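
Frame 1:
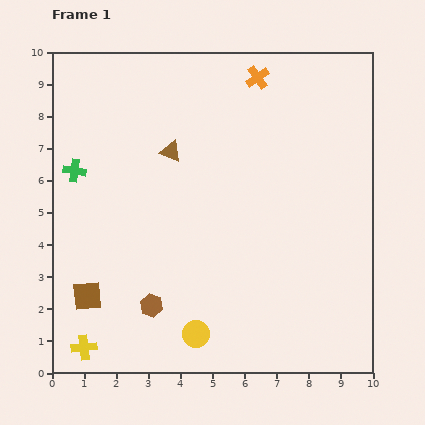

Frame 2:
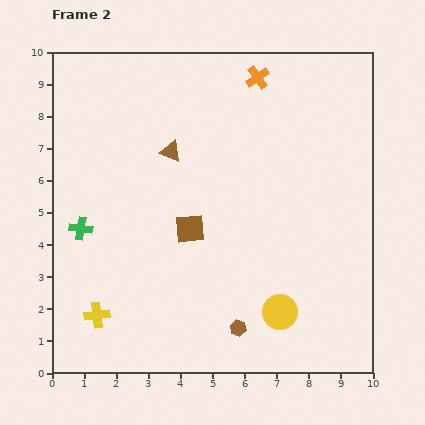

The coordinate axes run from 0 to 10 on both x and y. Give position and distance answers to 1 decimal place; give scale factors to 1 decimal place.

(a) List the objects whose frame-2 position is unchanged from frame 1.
the orange cross, the brown triangle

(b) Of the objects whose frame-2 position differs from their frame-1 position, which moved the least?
the yellow cross

(moved 1.1)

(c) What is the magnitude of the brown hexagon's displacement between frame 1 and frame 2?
2.8

The brown hexagon moved from (3.1, 2.1) to (5.8, 1.4), a distance of √(2.7² + 0.7²) ≈ 2.8.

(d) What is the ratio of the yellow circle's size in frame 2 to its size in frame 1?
1.3×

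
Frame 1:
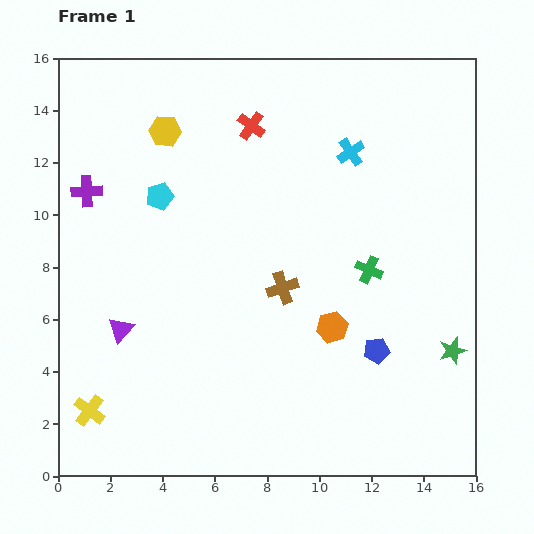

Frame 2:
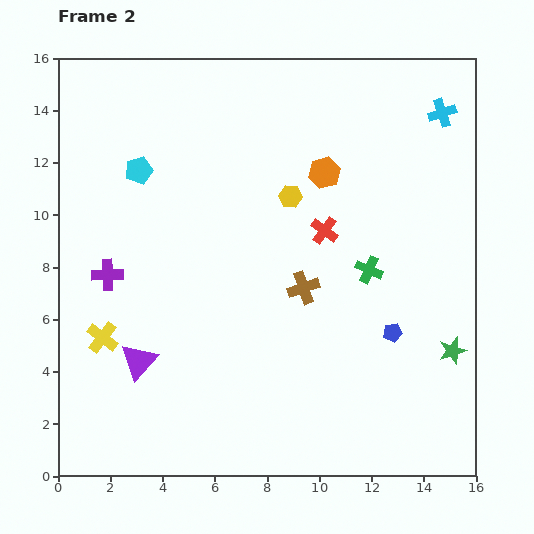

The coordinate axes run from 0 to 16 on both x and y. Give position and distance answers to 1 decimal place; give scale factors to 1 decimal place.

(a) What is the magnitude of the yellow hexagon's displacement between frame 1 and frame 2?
5.4

The yellow hexagon moved from (4.1, 13.2) to (8.9, 10.7), a distance of √(4.8² + 2.5²) ≈ 5.4.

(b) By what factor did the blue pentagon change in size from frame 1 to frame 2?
0.7×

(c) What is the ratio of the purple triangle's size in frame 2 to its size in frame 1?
1.4×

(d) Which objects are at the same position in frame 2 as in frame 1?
the green star, the green cross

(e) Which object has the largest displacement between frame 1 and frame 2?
the orange hexagon

(moved 5.9; next 5.4)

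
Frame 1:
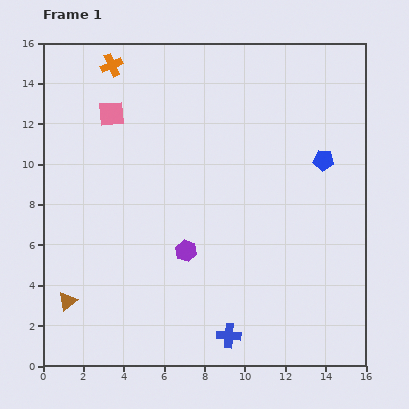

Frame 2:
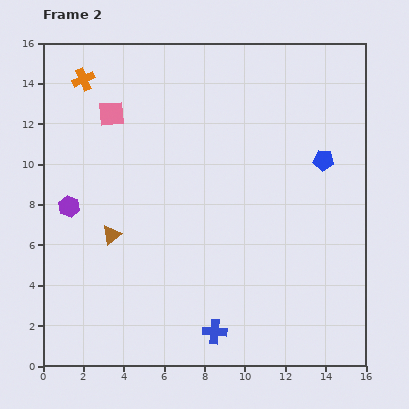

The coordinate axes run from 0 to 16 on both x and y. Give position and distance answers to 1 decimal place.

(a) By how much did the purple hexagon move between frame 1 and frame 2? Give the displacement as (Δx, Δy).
(-5.8, 2.2)

The purple hexagon was at (7.1, 5.7) in frame 1 and (1.3, 7.9) in frame 2.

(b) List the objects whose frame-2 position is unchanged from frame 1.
the blue pentagon, the pink square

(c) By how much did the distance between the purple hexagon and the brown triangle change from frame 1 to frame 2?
-3.9

Distance in frame 1: 6.4. Distance in frame 2: 2.5.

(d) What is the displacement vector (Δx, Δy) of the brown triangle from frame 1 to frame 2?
(2.2, 3.3)

The brown triangle was at (1.2, 3.2) in frame 1 and (3.4, 6.5) in frame 2.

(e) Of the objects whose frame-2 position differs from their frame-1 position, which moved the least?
the blue cross

(moved 0.7)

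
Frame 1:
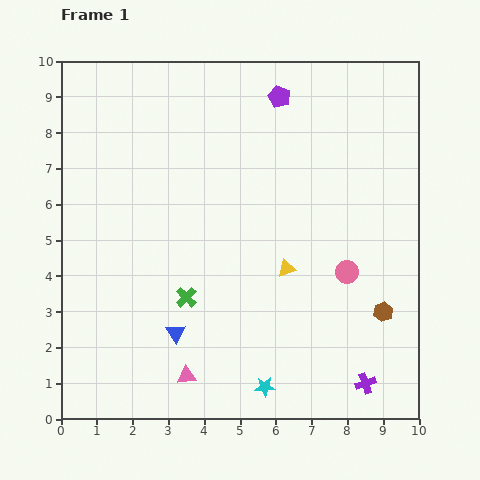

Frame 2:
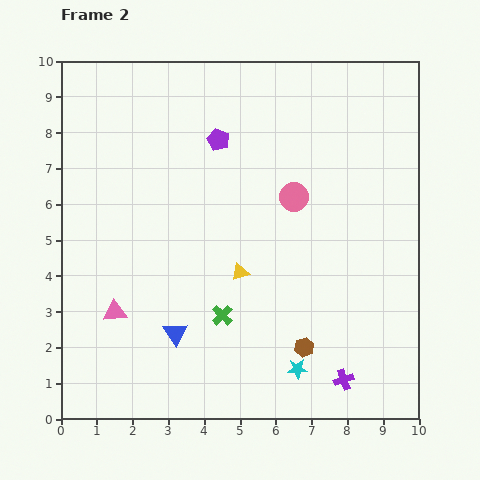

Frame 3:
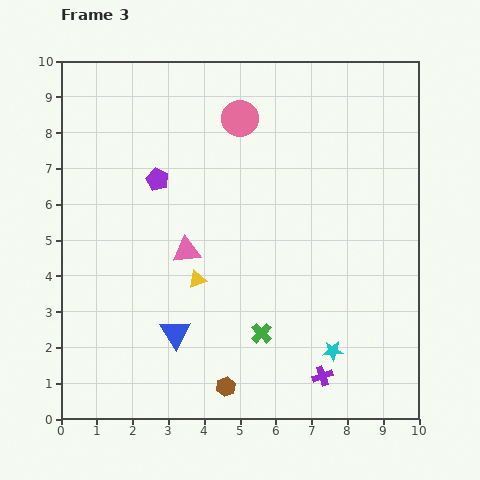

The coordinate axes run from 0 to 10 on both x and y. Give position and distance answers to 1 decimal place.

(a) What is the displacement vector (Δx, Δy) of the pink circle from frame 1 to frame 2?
(-1.5, 2.1)

The pink circle was at (8.0, 4.1) in frame 1 and (6.5, 6.2) in frame 2.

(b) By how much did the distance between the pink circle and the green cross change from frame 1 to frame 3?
+1.4

Distance in frame 1: 4.6. Distance in frame 3: 6.0.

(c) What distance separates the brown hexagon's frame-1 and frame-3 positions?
4.9

The brown hexagon moved from (9.0, 3.0) to (4.6, 0.9), a distance of √(4.4² + 2.1²) ≈ 4.9.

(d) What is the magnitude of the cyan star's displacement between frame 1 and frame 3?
2.1

The cyan star moved from (5.7, 0.9) to (7.6, 1.9), a distance of √(1.9² + 1.0²) ≈ 2.1.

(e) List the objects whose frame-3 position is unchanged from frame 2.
the blue triangle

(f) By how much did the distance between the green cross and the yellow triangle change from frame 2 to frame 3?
+1.0

Distance in frame 2: 1.3. Distance in frame 3: 2.3.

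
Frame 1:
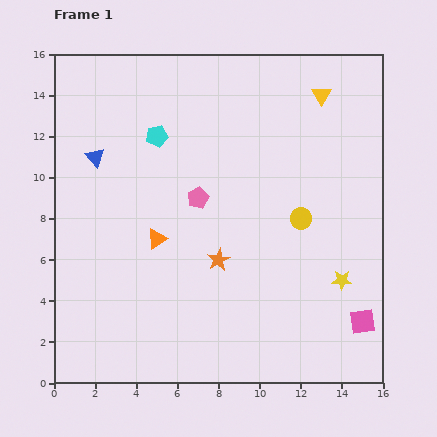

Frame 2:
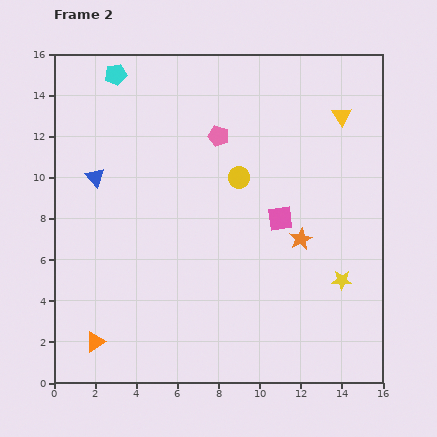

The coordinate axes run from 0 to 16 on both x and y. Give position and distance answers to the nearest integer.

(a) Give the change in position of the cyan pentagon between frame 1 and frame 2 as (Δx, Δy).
(-2, 3)

The cyan pentagon was at (5, 12) in frame 1 and (3, 15) in frame 2.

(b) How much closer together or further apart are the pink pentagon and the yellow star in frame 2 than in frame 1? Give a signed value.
+1

Distance in frame 1: 8. Distance in frame 2: 9.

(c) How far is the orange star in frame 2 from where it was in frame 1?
4

The orange star moved from (8, 6) to (12, 7), a distance of √(4² + 1²) ≈ 4.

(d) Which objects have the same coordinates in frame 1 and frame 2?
the yellow star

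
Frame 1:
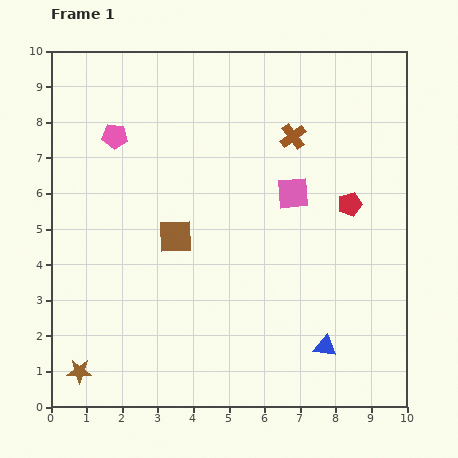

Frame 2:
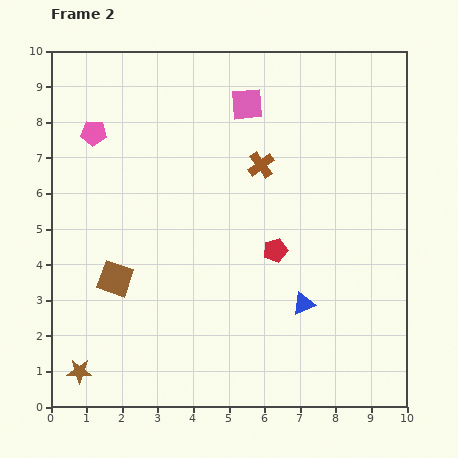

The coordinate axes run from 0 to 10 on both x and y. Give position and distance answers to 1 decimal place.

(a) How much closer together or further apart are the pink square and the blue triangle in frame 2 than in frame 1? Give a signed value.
+1.4

Distance in frame 1: 4.4. Distance in frame 2: 5.8.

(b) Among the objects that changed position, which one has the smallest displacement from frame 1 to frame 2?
the pink pentagon

(moved 0.6)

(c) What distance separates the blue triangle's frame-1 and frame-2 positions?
1.3

The blue triangle moved from (7.7, 1.7) to (7.1, 2.9), a distance of √(0.6² + 1.2²) ≈ 1.3.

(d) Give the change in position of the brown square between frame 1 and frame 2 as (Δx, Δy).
(-1.7, -1.2)

The brown square was at (3.5, 4.8) in frame 1 and (1.8, 3.6) in frame 2.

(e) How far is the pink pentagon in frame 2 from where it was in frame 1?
0.6

The pink pentagon moved from (1.8, 7.6) to (1.2, 7.7), a distance of √(0.6² + 0.1²) ≈ 0.6.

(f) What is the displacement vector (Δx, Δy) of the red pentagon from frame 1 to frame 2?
(-2.1, -1.3)

The red pentagon was at (8.4, 5.7) in frame 1 and (6.3, 4.4) in frame 2.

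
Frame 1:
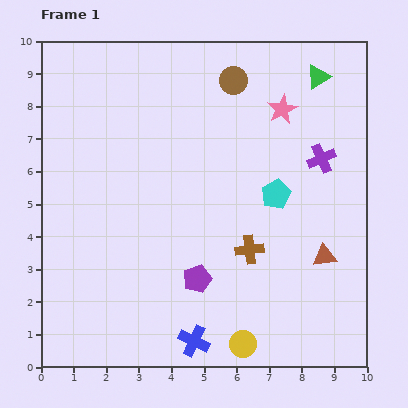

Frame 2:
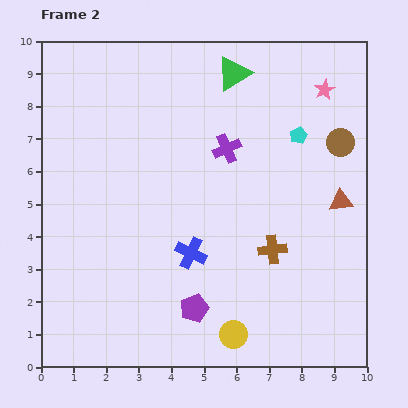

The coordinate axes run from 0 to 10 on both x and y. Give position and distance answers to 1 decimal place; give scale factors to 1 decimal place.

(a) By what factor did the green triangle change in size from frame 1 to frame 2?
1.4×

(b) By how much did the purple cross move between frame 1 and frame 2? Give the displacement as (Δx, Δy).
(-2.9, 0.3)

The purple cross was at (8.6, 6.4) in frame 1 and (5.7, 6.7) in frame 2.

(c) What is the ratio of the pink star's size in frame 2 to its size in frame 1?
0.7×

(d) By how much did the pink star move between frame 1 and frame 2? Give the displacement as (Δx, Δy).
(1.3, 0.6)

The pink star was at (7.4, 7.9) in frame 1 and (8.7, 8.5) in frame 2.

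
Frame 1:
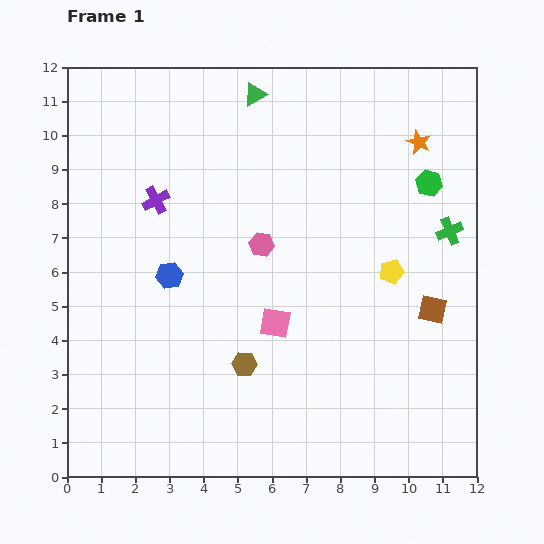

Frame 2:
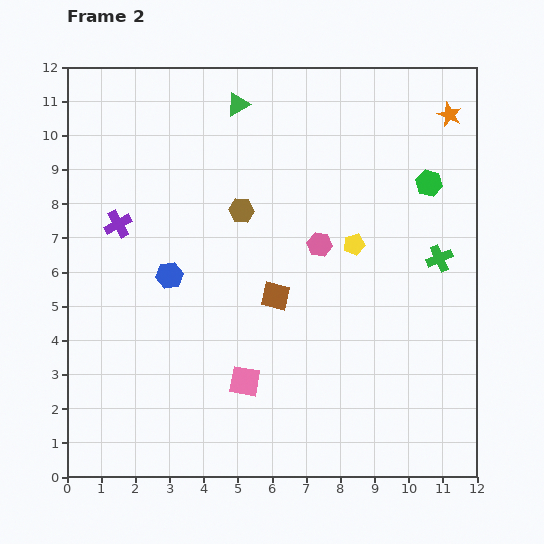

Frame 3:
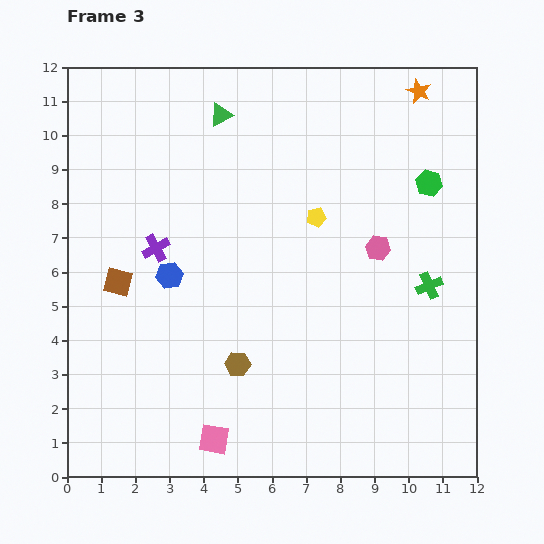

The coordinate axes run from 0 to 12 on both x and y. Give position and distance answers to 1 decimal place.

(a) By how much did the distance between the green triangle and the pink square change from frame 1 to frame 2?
+1.4

Distance in frame 1: 6.7. Distance in frame 2: 8.1.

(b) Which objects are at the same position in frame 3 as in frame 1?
the green hexagon, the blue hexagon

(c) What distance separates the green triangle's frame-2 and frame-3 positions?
0.6

The green triangle moved from (5.0, 10.9) to (4.5, 10.6), a distance of √(0.5² + 0.3²) ≈ 0.6.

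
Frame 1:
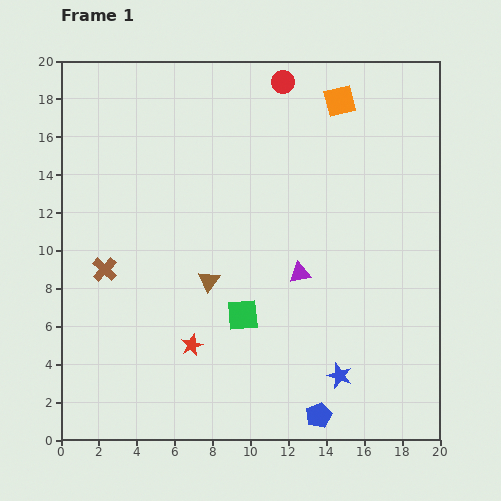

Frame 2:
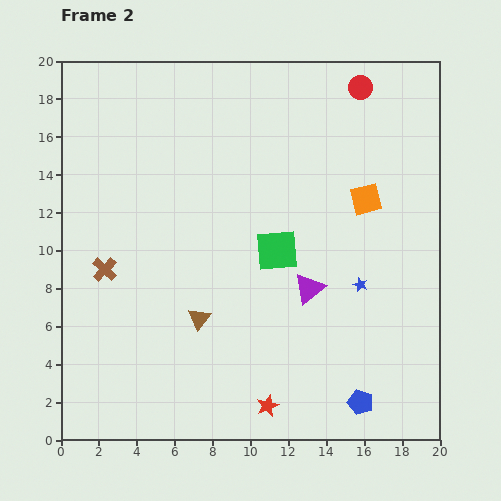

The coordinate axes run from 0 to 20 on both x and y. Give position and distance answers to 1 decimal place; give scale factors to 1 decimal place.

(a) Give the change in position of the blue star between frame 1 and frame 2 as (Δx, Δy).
(1.1, 4.8)

The blue star was at (14.7, 3.4) in frame 1 and (15.8, 8.2) in frame 2.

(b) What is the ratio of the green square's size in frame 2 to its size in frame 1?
1.4×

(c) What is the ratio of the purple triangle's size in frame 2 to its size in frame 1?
1.4×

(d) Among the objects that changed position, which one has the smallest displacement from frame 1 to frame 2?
the purple triangle

(moved 0.9)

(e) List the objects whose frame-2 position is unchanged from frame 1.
the brown cross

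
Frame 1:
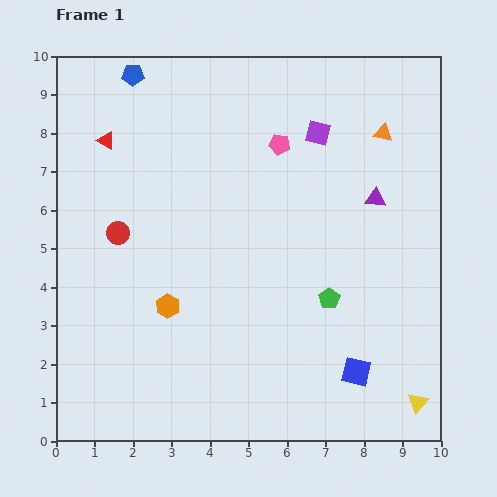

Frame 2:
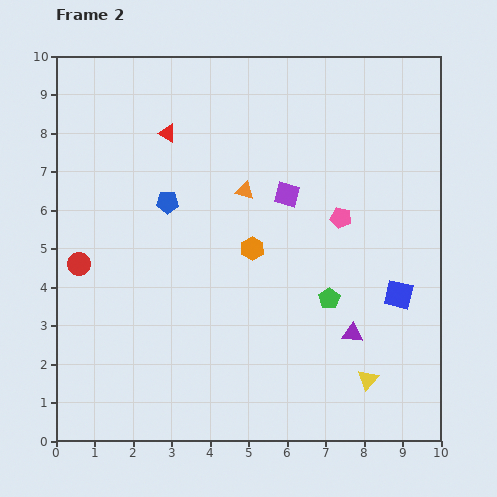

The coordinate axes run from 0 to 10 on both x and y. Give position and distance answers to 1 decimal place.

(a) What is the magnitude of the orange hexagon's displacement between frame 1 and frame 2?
2.7

The orange hexagon moved from (2.9, 3.5) to (5.1, 5.0), a distance of √(2.2² + 1.5²) ≈ 2.7.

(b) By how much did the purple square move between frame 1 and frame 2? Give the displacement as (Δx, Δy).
(-0.8, -1.6)

The purple square was at (6.8, 8.0) in frame 1 and (6.0, 6.4) in frame 2.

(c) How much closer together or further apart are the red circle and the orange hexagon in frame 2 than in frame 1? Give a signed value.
+2.2

Distance in frame 1: 2.3. Distance in frame 2: 4.5.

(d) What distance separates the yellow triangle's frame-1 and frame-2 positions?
1.4

The yellow triangle moved from (9.4, 1.0) to (8.1, 1.6), a distance of √(1.3² + 0.6²) ≈ 1.4.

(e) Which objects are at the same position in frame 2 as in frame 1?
the green pentagon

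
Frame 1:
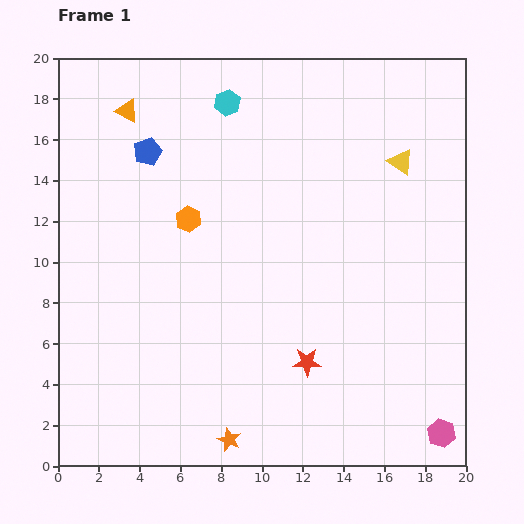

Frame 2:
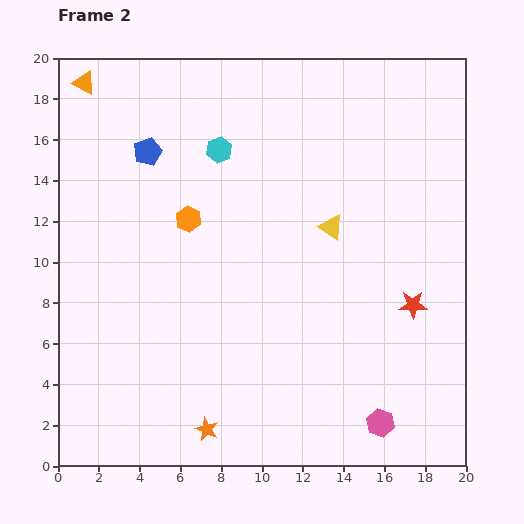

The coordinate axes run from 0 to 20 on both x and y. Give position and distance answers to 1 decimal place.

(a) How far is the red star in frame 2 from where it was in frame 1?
5.9

The red star moved from (12.2, 5.1) to (17.4, 7.9), a distance of √(5.2² + 2.8²) ≈ 5.9.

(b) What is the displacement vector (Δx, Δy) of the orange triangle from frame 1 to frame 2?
(-2.1, 1.4)

The orange triangle was at (3.4, 17.4) in frame 1 and (1.3, 18.8) in frame 2.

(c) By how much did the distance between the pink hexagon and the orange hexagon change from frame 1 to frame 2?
-2.5

Distance in frame 1: 16.2. Distance in frame 2: 13.7.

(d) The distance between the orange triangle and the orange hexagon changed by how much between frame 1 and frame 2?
+2.3

Distance in frame 1: 6.1. Distance in frame 2: 8.4.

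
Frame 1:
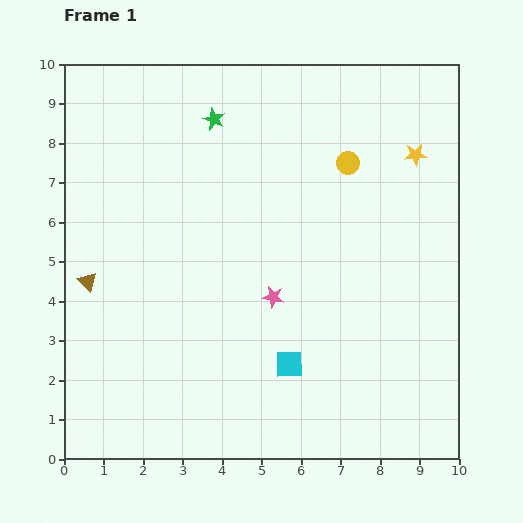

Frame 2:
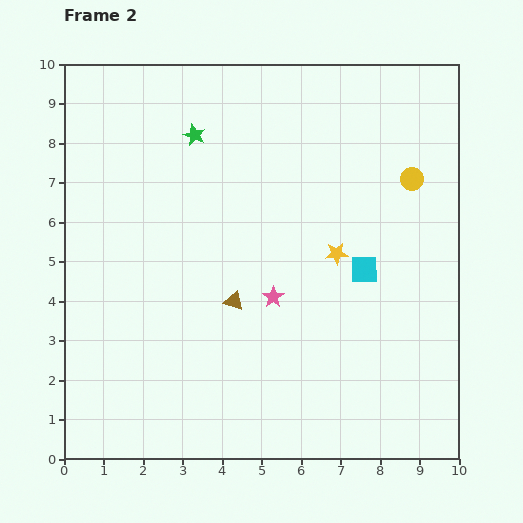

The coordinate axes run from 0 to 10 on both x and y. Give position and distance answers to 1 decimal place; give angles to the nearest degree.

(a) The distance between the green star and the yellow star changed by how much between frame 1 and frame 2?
-0.5

Distance in frame 1: 5.2. Distance in frame 2: 4.7.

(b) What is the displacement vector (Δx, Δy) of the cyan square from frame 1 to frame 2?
(1.9, 2.4)

The cyan square was at (5.7, 2.4) in frame 1 and (7.6, 4.8) in frame 2.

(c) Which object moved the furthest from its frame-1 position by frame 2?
the brown triangle

(moved 3.7; next 3.2)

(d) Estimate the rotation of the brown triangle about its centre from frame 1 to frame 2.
27° counter-clockwise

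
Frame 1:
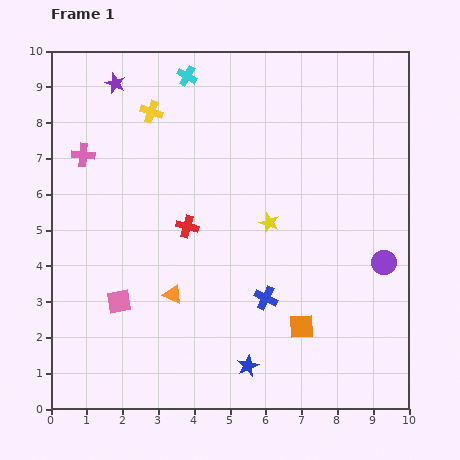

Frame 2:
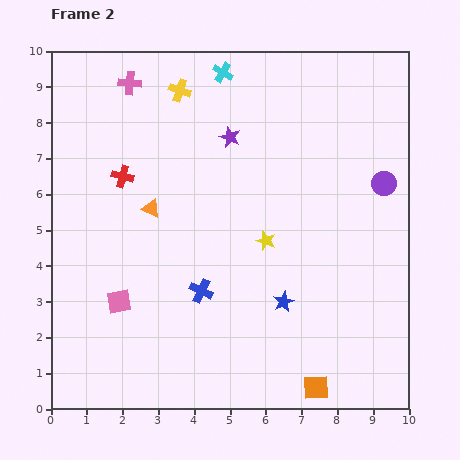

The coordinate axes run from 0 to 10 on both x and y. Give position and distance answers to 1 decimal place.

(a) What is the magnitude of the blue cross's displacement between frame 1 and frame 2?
1.8

The blue cross moved from (6.0, 3.1) to (4.2, 3.3), a distance of √(1.8² + 0.2²) ≈ 1.8.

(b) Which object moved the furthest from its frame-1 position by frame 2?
the purple star

(moved 3.5; next 2.5)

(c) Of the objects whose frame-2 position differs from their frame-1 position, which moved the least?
the yellow star

(moved 0.5)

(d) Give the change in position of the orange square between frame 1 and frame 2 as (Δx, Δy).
(0.4, -1.7)

The orange square was at (7.0, 2.3) in frame 1 and (7.4, 0.6) in frame 2.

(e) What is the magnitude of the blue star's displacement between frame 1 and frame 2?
2.1

The blue star moved from (5.5, 1.2) to (6.5, 3.0), a distance of √(1.0² + 1.8²) ≈ 2.1.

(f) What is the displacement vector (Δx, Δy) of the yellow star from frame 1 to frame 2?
(-0.1, -0.5)

The yellow star was at (6.1, 5.2) in frame 1 and (6.0, 4.7) in frame 2.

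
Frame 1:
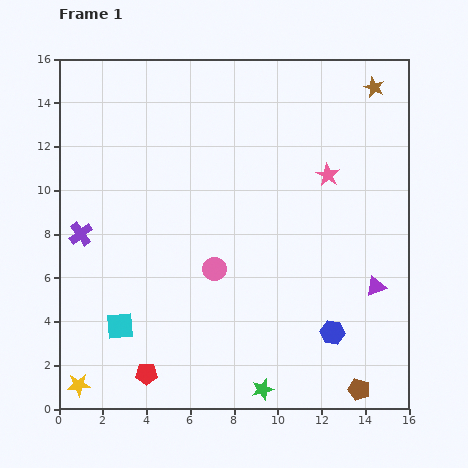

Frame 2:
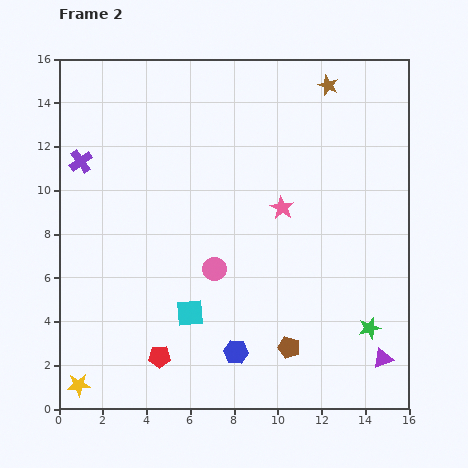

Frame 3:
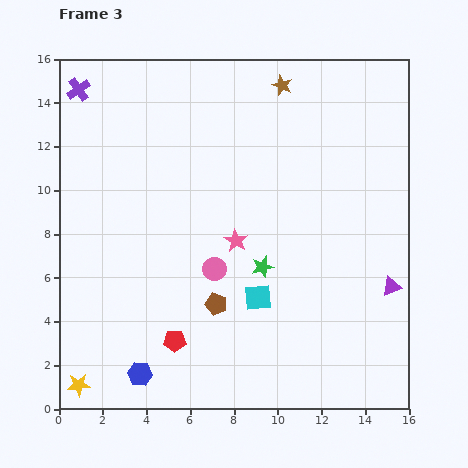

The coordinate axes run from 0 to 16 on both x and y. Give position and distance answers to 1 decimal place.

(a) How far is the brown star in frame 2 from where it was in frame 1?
2.1

The brown star moved from (14.4, 14.7) to (12.3, 14.8), a distance of √(2.1² + 0.1²) ≈ 2.1.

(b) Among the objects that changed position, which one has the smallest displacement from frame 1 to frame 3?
the purple triangle

(moved 0.7)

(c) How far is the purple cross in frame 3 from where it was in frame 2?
3.3

The purple cross moved from (1.0, 11.3) to (0.9, 14.6), a distance of √(0.1² + 3.3²) ≈ 3.3.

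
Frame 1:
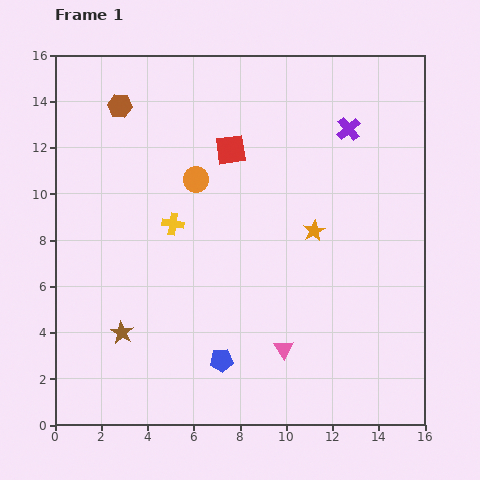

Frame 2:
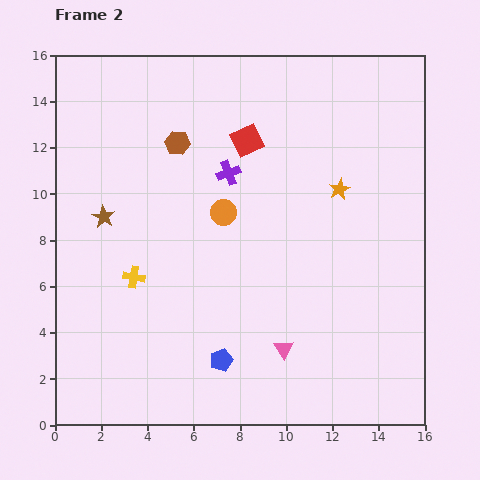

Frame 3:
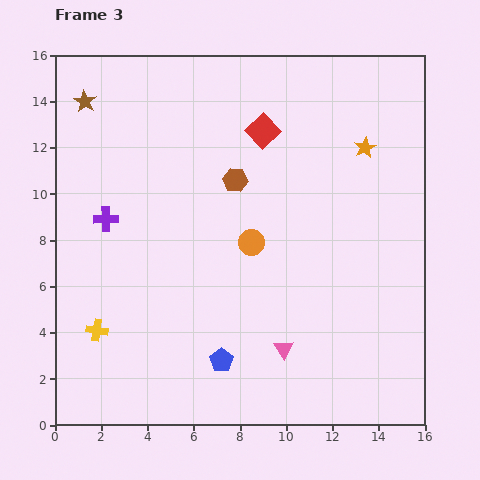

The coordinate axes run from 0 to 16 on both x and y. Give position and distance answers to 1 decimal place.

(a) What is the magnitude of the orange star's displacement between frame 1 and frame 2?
2.1

The orange star moved from (11.2, 8.4) to (12.3, 10.2), a distance of √(1.1² + 1.8²) ≈ 2.1.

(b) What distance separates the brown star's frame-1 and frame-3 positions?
10.1

The brown star moved from (2.9, 4.0) to (1.3, 14.0), a distance of √(1.6² + 10.0²) ≈ 10.1.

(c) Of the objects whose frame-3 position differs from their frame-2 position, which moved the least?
the red square

(moved 0.8)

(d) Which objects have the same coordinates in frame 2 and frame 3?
the pink triangle, the blue pentagon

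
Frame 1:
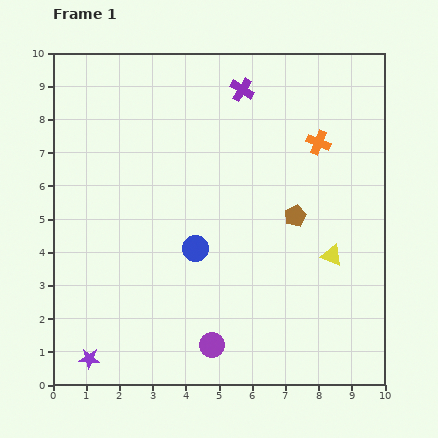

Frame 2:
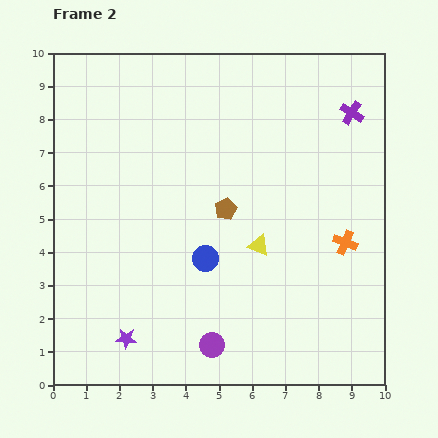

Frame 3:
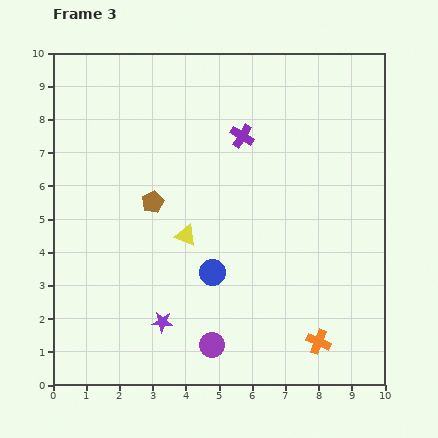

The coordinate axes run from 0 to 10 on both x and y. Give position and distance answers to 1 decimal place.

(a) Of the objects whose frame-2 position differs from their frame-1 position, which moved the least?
the blue circle

(moved 0.4)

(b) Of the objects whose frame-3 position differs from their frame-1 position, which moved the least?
the blue circle

(moved 0.9)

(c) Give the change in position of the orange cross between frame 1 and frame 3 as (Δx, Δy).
(0.0, -6.0)

The orange cross was at (8.0, 7.3) in frame 1 and (8.0, 1.3) in frame 3.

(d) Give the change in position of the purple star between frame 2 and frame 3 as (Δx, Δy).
(1.1, 0.5)

The purple star was at (2.2, 1.4) in frame 2 and (3.3, 1.9) in frame 3.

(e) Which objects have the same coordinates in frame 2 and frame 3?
the purple circle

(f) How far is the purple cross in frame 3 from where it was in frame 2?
3.4

The purple cross moved from (9.0, 8.2) to (5.7, 7.5), a distance of √(3.3² + 0.7²) ≈ 3.4.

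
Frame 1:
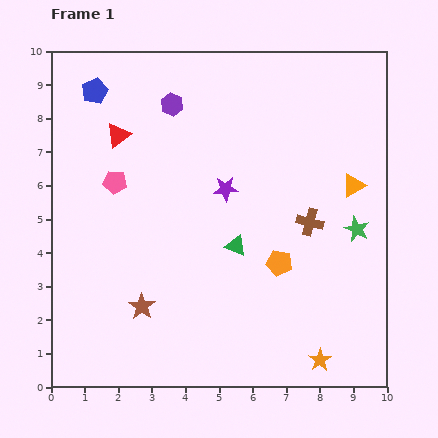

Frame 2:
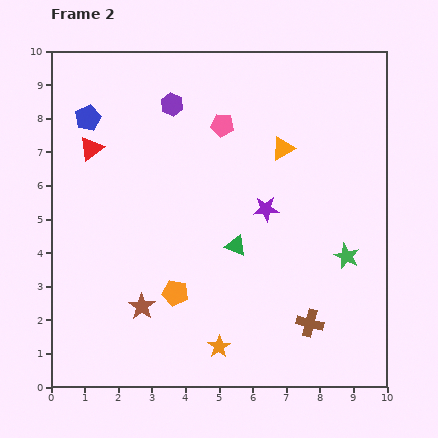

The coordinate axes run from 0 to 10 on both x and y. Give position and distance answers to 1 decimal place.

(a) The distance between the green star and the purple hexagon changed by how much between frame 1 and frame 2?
+0.3

Distance in frame 1: 6.6. Distance in frame 2: 6.9.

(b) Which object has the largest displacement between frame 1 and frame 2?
the pink pentagon

(moved 3.6; next 3.2)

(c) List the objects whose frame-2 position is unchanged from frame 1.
the green triangle, the brown star, the purple hexagon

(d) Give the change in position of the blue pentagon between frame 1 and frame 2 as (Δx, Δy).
(-0.2, -0.8)

The blue pentagon was at (1.3, 8.8) in frame 1 and (1.1, 8.0) in frame 2.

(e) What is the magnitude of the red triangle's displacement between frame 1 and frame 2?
0.9

The red triangle moved from (2.0, 7.5) to (1.2, 7.1), a distance of √(0.8² + 0.4²) ≈ 0.9.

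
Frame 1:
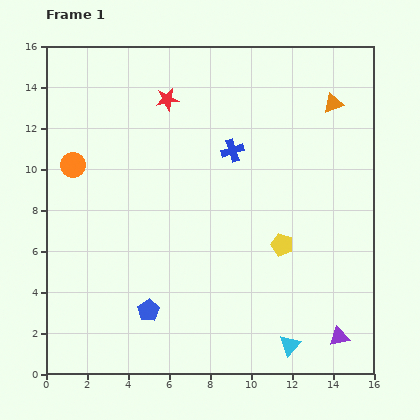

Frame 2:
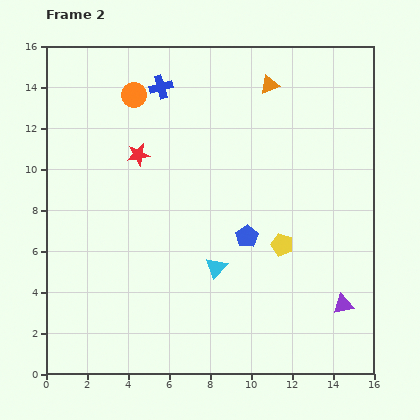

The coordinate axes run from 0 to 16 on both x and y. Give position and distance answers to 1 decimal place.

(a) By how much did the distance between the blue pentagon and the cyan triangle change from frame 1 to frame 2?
-5.0

Distance in frame 1: 7.1. Distance in frame 2: 2.1.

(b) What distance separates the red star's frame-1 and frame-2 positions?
3.0

The red star moved from (5.9, 13.4) to (4.5, 10.7), a distance of √(1.4² + 2.7²) ≈ 3.0.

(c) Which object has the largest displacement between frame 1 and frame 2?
the blue pentagon

(moved 6.0; next 5.2)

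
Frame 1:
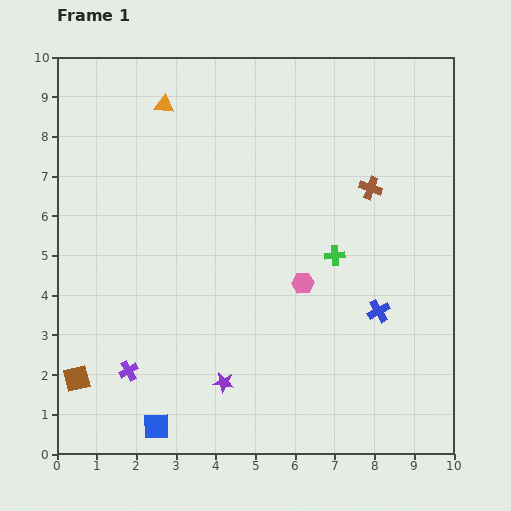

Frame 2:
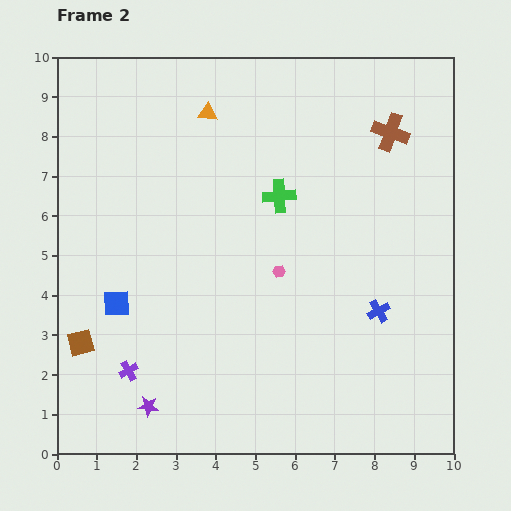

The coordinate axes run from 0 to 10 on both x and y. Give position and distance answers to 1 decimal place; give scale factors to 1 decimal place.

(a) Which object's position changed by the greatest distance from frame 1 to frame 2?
the blue square

(moved 3.3; next 2.1)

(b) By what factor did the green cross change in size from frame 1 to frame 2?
1.6×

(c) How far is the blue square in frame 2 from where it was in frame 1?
3.3

The blue square moved from (2.5, 0.7) to (1.5, 3.8), a distance of √(1.0² + 3.1²) ≈ 3.3.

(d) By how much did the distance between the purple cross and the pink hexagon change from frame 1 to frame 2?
-0.4

Distance in frame 1: 4.9. Distance in frame 2: 4.5.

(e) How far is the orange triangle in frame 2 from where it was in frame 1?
1.1

The orange triangle moved from (2.7, 8.8) to (3.8, 8.6), a distance of √(1.1² + 0.2²) ≈ 1.1.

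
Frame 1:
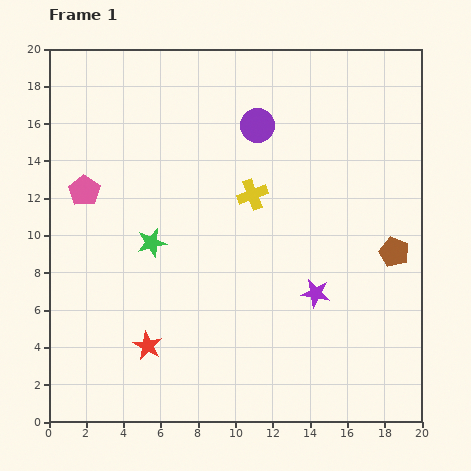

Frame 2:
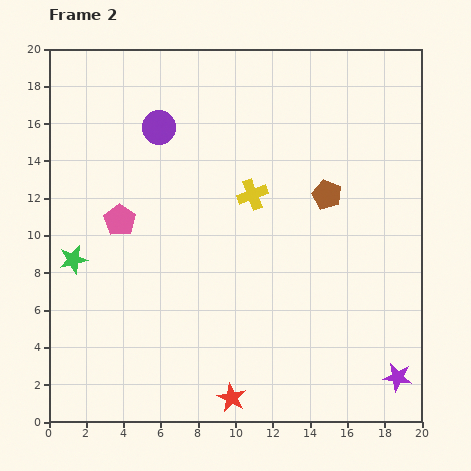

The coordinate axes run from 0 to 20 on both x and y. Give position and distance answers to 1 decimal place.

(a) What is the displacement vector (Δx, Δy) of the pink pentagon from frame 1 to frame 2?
(1.9, -1.6)

The pink pentagon was at (1.9, 12.4) in frame 1 and (3.8, 10.8) in frame 2.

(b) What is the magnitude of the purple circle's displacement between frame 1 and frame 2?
5.3

The purple circle moved from (11.2, 15.9) to (5.9, 15.8), a distance of √(5.3² + 0.1²) ≈ 5.3.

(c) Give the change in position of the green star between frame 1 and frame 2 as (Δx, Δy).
(-4.2, -0.9)

The green star was at (5.5, 9.6) in frame 1 and (1.3, 8.7) in frame 2.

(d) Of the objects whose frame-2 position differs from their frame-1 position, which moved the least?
the pink pentagon

(moved 2.5)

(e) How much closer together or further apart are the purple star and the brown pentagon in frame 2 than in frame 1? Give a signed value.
+5.8

Distance in frame 1: 4.7. Distance in frame 2: 10.5.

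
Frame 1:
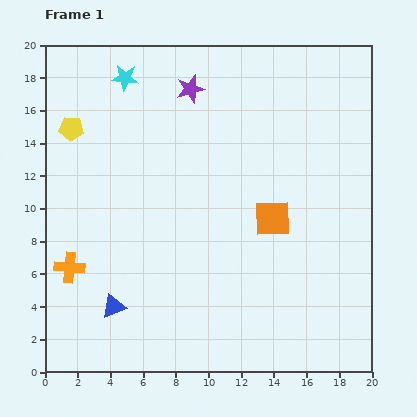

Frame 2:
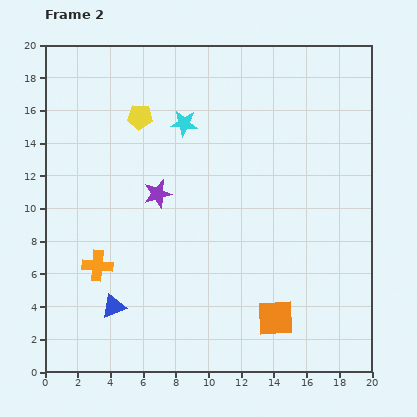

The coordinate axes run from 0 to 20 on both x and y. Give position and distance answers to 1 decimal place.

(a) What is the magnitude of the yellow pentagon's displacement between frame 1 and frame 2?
4.3

The yellow pentagon moved from (1.6, 14.9) to (5.8, 15.6), a distance of √(4.2² + 0.7²) ≈ 4.3.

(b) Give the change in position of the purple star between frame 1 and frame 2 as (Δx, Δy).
(-2.0, -6.4)

The purple star was at (8.9, 17.3) in frame 1 and (6.9, 10.9) in frame 2.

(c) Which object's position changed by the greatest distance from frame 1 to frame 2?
the purple star

(moved 6.7; next 6.1)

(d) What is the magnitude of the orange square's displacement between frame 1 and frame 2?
6.1

The orange square moved from (13.9, 9.4) to (14.1, 3.3), a distance of √(0.2² + 6.1²) ≈ 6.1.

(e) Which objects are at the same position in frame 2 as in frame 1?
the blue triangle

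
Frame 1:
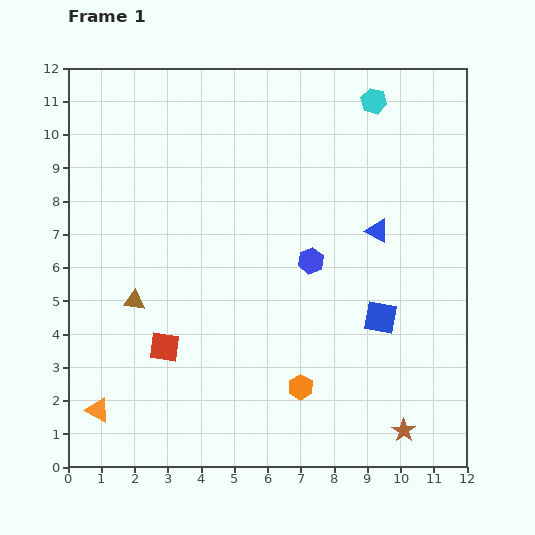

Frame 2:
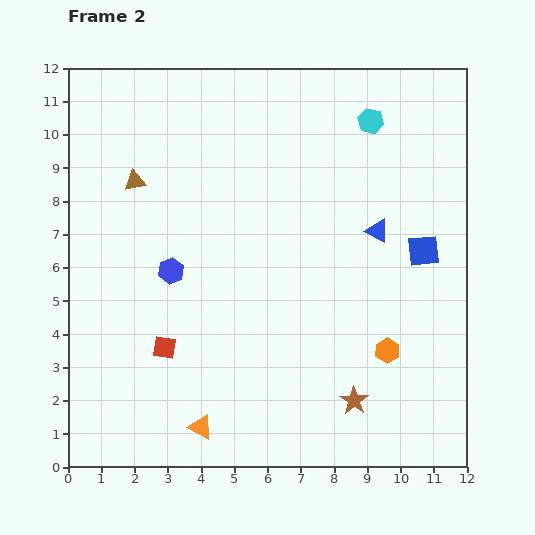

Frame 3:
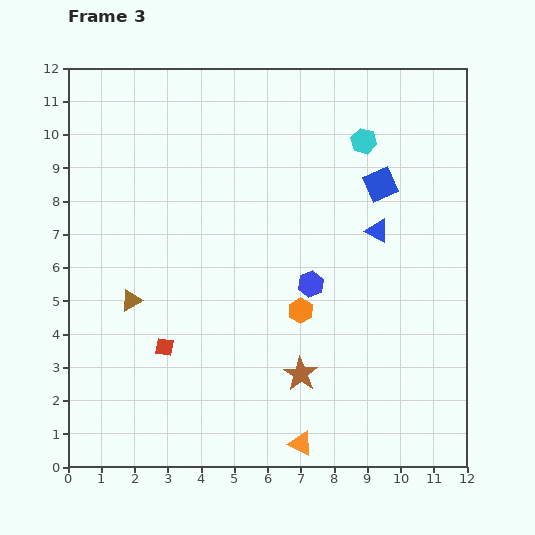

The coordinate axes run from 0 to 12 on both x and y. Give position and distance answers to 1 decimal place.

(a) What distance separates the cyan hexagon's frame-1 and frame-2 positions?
0.6

The cyan hexagon moved from (9.2, 11.0) to (9.1, 10.4), a distance of √(0.1² + 0.6²) ≈ 0.6.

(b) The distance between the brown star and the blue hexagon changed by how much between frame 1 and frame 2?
+0.9

Distance in frame 1: 5.8. Distance in frame 2: 6.7.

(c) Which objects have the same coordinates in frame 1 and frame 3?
the red square, the blue triangle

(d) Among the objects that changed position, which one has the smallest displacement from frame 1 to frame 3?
the brown triangle

(moved 0.1)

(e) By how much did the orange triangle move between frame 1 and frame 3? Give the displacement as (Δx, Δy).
(6.1, -1.0)

The orange triangle was at (0.9, 1.7) in frame 1 and (7.0, 0.7) in frame 3.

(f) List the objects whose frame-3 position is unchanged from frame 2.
the red square, the blue triangle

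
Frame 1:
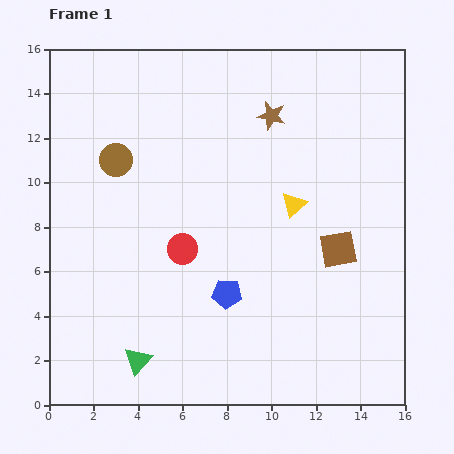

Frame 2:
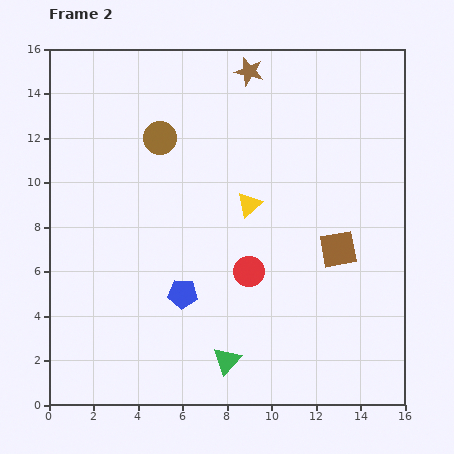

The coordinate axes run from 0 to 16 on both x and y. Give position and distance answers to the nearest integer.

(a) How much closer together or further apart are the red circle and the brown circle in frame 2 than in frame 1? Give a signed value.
+2

Distance in frame 1: 5. Distance in frame 2: 7.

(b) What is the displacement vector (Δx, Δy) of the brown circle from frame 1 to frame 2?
(2, 1)

The brown circle was at (3, 11) in frame 1 and (5, 12) in frame 2.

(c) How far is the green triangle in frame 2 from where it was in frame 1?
4

The green triangle moved from (4, 2) to (8, 2), a distance of √(4² + 0²) ≈ 4.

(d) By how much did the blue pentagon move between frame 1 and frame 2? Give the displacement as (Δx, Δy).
(-2, 0)

The blue pentagon was at (8, 5) in frame 1 and (6, 5) in frame 2.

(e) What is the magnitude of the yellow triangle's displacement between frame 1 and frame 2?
2

The yellow triangle moved from (11, 9) to (9, 9), a distance of √(2² + 0²) ≈ 2.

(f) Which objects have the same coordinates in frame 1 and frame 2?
the brown square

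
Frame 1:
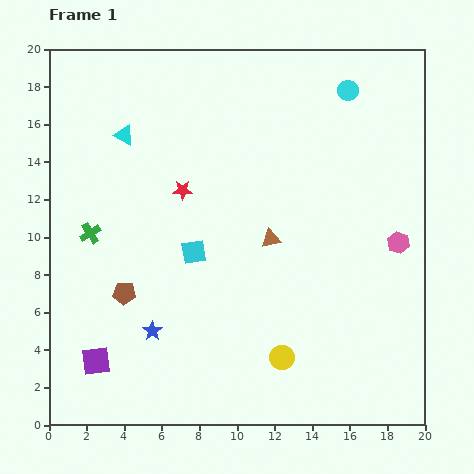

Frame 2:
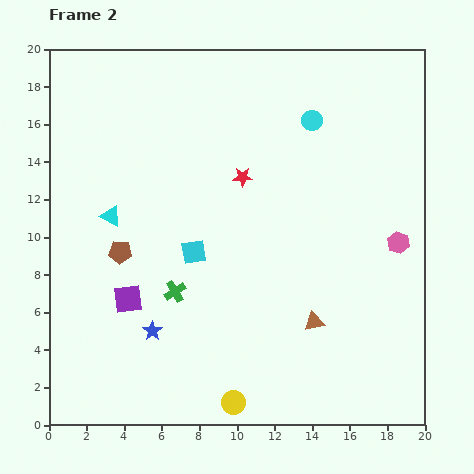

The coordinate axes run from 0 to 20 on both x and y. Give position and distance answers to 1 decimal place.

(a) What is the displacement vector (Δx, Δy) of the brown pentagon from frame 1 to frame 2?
(-0.2, 2.2)

The brown pentagon was at (4.0, 7.0) in frame 1 and (3.8, 9.2) in frame 2.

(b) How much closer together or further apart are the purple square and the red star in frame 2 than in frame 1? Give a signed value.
-1.3

Distance in frame 1: 10.2. Distance in frame 2: 8.9.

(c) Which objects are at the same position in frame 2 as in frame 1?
the cyan square, the blue star, the pink hexagon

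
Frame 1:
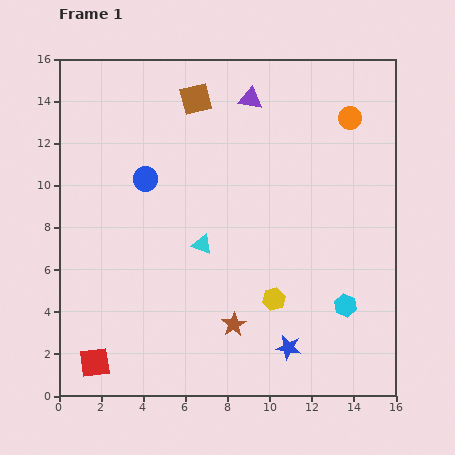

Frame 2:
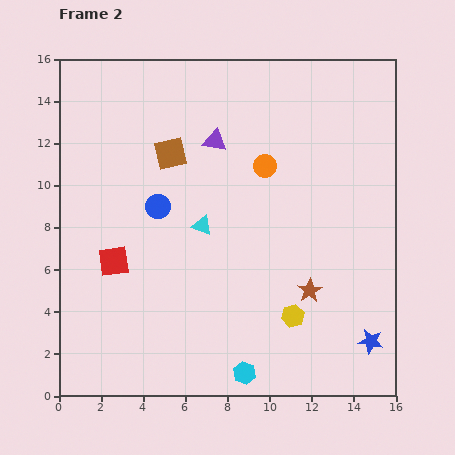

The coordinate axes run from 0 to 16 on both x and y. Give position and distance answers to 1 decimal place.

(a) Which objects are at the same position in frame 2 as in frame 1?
none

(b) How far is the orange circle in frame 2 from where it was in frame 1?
4.6

The orange circle moved from (13.8, 13.2) to (9.8, 10.9), a distance of √(4.0² + 2.3²) ≈ 4.6.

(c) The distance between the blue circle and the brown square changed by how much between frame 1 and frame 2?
-1.9

Distance in frame 1: 4.5. Distance in frame 2: 2.6.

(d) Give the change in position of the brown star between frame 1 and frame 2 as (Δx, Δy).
(3.6, 1.6)

The brown star was at (8.3, 3.4) in frame 1 and (11.9, 5.0) in frame 2.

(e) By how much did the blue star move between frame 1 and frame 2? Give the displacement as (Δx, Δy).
(3.9, 0.3)

The blue star was at (10.9, 2.3) in frame 1 and (14.8, 2.6) in frame 2.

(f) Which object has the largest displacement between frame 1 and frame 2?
the cyan hexagon

(moved 5.8; next 4.9)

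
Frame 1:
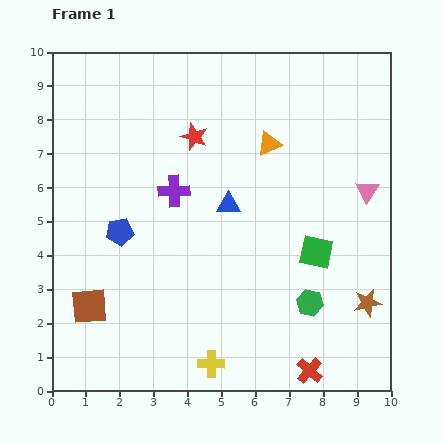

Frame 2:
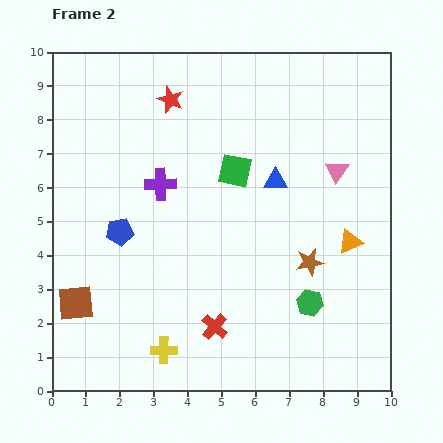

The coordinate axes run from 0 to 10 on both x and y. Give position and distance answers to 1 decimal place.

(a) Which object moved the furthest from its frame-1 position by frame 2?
the orange triangle

(moved 3.8; next 3.4)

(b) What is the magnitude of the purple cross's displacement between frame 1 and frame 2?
0.4

The purple cross moved from (3.6, 5.9) to (3.2, 6.1), a distance of √(0.4² + 0.2²) ≈ 0.4.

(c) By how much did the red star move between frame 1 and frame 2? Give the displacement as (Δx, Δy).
(-0.7, 1.1)

The red star was at (4.2, 7.5) in frame 1 and (3.5, 8.6) in frame 2.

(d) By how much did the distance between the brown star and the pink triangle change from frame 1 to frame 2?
-0.5

Distance in frame 1: 3.3. Distance in frame 2: 2.8.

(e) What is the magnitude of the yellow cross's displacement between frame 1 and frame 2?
1.5

The yellow cross moved from (4.7, 0.8) to (3.3, 1.2), a distance of √(1.4² + 0.4²) ≈ 1.5.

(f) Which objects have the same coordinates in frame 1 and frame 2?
the green hexagon, the blue pentagon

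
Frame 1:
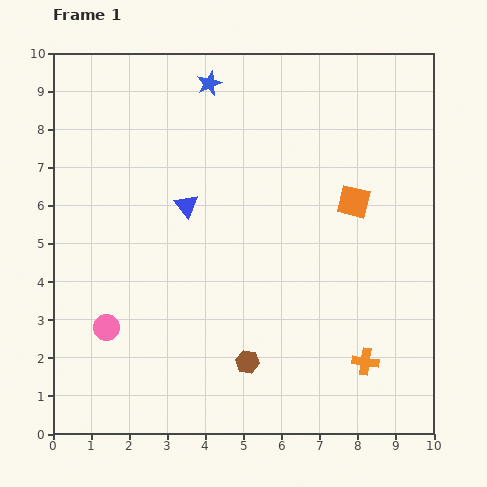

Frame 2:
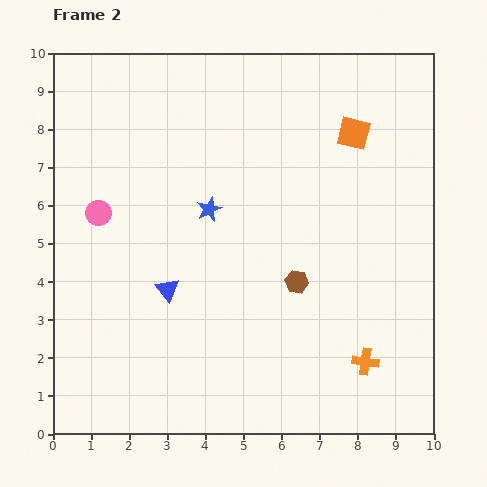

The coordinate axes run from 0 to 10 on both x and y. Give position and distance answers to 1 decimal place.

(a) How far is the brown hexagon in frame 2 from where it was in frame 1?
2.5

The brown hexagon moved from (5.1, 1.9) to (6.4, 4.0), a distance of √(1.3² + 2.1²) ≈ 2.5.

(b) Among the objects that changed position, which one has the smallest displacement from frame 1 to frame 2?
the orange square

(moved 1.8)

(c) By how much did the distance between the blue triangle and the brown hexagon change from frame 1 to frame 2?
-1.0

Distance in frame 1: 4.4. Distance in frame 2: 3.4.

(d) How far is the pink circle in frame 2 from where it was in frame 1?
3.0

The pink circle moved from (1.4, 2.8) to (1.2, 5.8), a distance of √(0.2² + 3.0²) ≈ 3.0.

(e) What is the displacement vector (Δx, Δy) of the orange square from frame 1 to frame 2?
(0.0, 1.8)

The orange square was at (7.9, 6.1) in frame 1 and (7.9, 7.9) in frame 2.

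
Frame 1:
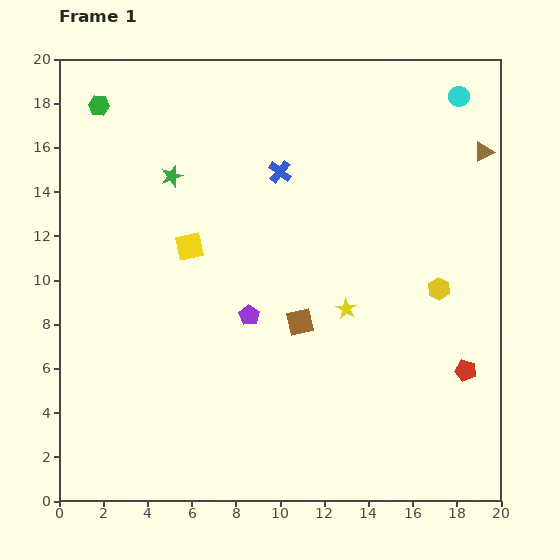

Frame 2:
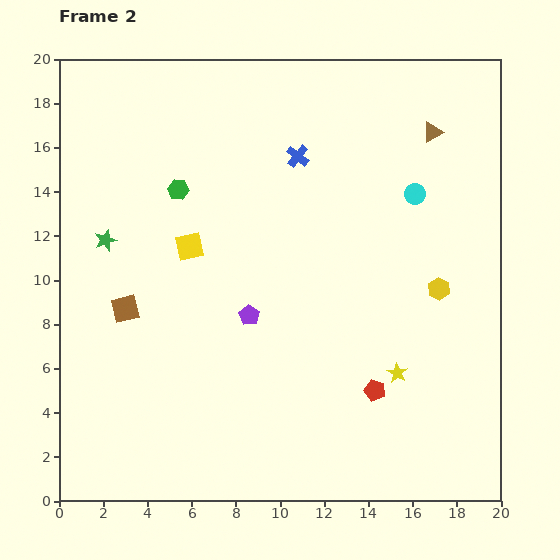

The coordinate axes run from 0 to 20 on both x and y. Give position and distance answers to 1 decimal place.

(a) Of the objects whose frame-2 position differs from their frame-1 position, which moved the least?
the blue cross

(moved 1.1)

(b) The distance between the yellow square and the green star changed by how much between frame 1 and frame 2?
+0.5

Distance in frame 1: 3.3. Distance in frame 2: 3.8.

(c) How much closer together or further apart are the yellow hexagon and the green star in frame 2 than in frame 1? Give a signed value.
+2.2

Distance in frame 1: 13.1. Distance in frame 2: 15.3.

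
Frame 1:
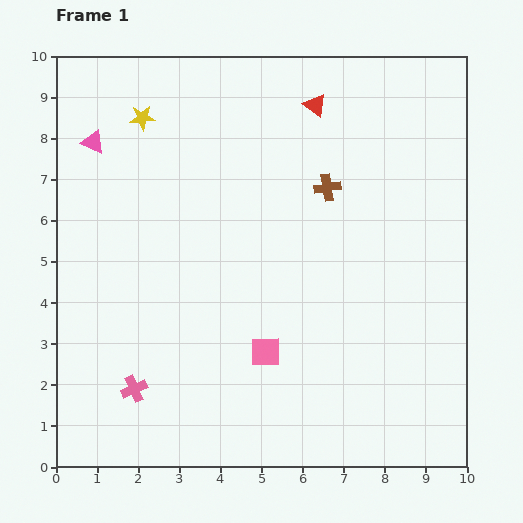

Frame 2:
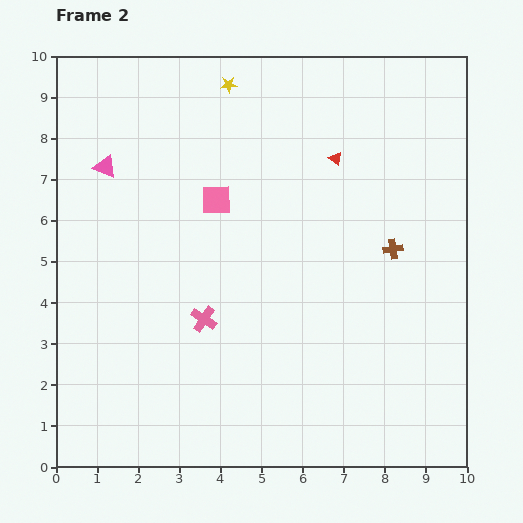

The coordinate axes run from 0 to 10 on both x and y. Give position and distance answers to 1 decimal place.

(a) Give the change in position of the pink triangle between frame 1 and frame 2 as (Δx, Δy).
(0.3, -0.6)

The pink triangle was at (0.9, 7.9) in frame 1 and (1.2, 7.3) in frame 2.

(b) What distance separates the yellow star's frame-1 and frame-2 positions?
2.2

The yellow star moved from (2.1, 8.5) to (4.2, 9.3), a distance of √(2.1² + 0.8²) ≈ 2.2.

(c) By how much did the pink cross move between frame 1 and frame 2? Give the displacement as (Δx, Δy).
(1.7, 1.7)

The pink cross was at (1.9, 1.9) in frame 1 and (3.6, 3.6) in frame 2.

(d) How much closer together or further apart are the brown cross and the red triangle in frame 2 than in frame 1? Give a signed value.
+0.6

Distance in frame 1: 2.0. Distance in frame 2: 2.6.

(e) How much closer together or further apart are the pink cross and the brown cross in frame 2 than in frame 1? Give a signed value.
-1.9

Distance in frame 1: 6.8. Distance in frame 2: 4.9.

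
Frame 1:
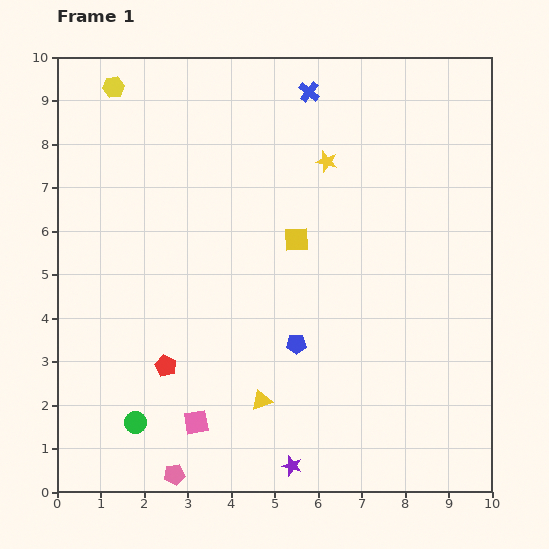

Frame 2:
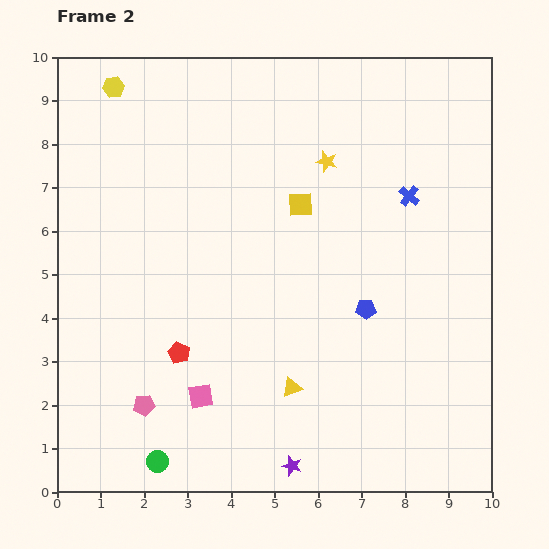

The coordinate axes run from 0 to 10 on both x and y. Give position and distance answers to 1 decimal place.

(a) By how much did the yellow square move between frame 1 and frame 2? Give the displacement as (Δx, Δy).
(0.1, 0.8)

The yellow square was at (5.5, 5.8) in frame 1 and (5.6, 6.6) in frame 2.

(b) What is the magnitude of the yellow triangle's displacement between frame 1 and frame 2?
0.8

The yellow triangle moved from (4.7, 2.1) to (5.4, 2.4), a distance of √(0.7² + 0.3²) ≈ 0.8.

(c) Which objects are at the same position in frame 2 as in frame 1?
the yellow hexagon, the purple star, the yellow star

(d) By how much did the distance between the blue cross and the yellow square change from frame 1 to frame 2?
-0.9

Distance in frame 1: 3.4. Distance in frame 2: 2.5.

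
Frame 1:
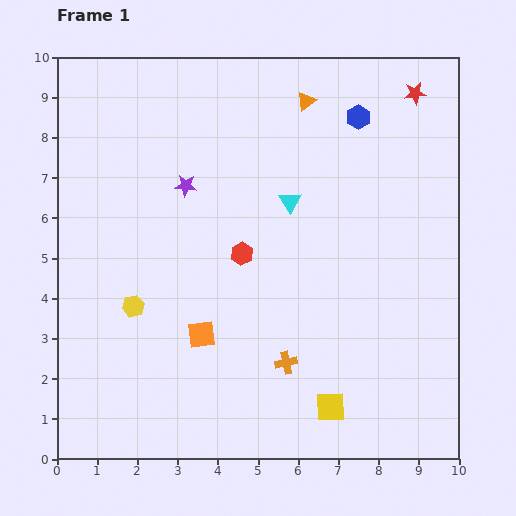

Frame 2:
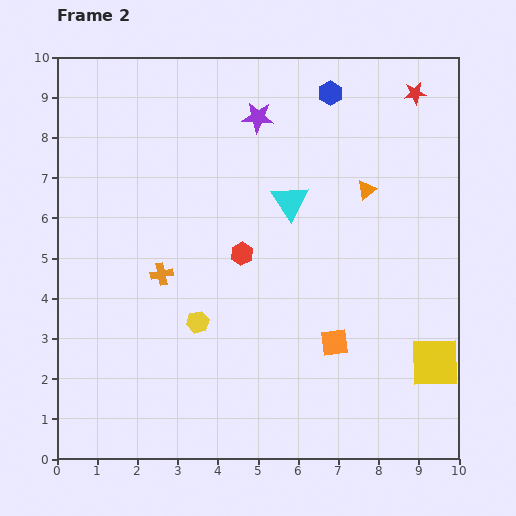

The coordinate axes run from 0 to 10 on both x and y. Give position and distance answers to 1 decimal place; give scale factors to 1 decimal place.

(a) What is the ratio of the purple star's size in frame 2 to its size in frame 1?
1.4×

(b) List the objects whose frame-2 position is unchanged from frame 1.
the cyan triangle, the red star, the red hexagon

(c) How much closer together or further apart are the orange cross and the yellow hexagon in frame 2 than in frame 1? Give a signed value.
-2.5

Distance in frame 1: 4.0. Distance in frame 2: 1.5.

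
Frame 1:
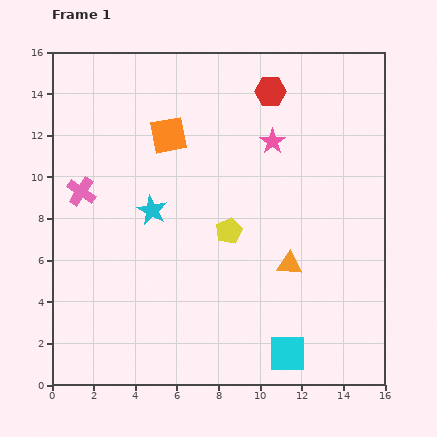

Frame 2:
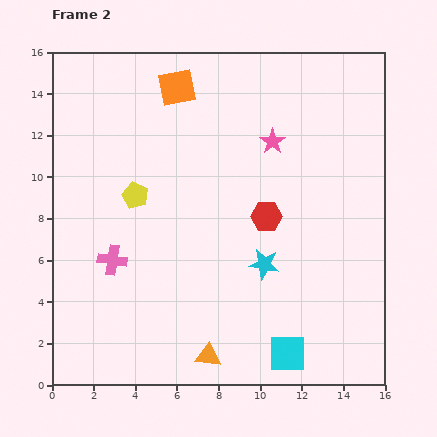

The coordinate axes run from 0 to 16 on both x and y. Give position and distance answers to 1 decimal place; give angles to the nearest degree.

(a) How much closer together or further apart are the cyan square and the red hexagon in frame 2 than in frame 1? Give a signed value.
-5.9

Distance in frame 1: 12.6. Distance in frame 2: 6.7.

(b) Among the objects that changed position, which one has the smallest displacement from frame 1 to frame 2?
the orange square

(moved 2.3)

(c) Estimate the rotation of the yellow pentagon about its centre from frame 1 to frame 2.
22° counter-clockwise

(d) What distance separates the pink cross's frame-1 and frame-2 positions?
3.6

The pink cross moved from (1.4, 9.3) to (2.9, 6.0), a distance of √(1.5² + 3.3²) ≈ 3.6.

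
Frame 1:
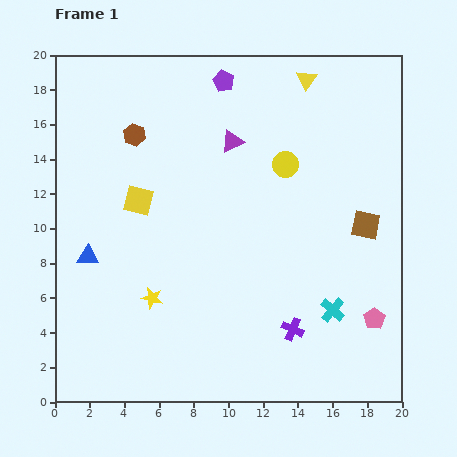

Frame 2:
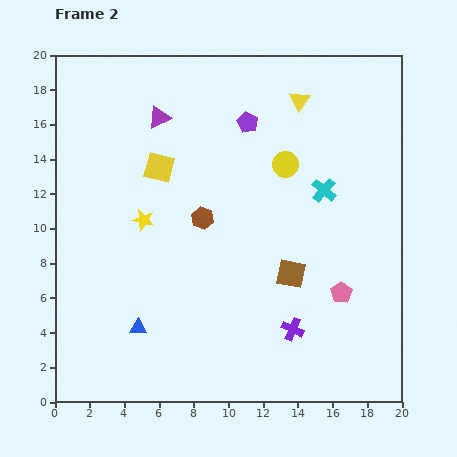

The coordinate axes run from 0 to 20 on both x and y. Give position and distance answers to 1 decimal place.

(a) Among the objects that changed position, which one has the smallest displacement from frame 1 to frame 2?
the yellow triangle

(moved 1.3)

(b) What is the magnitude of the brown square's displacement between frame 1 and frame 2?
5.1

The brown square moved from (17.9, 10.2) to (13.6, 7.4), a distance of √(4.3² + 2.8²) ≈ 5.1.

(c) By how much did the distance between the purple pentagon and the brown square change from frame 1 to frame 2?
-2.6

Distance in frame 1: 11.7. Distance in frame 2: 9.1.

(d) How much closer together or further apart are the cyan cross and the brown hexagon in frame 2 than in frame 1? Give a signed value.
-8.0

Distance in frame 1: 15.2. Distance in frame 2: 7.2.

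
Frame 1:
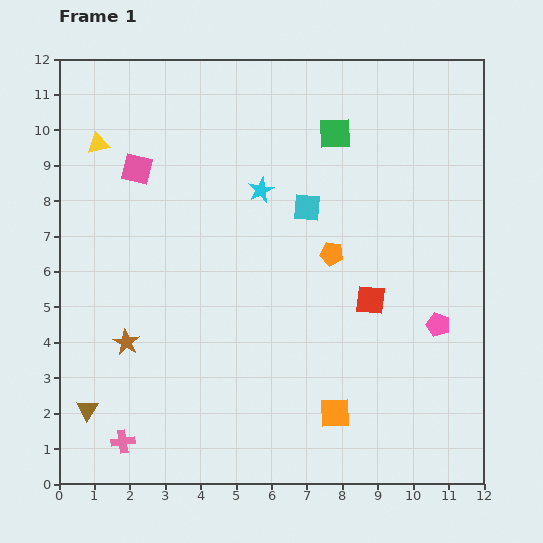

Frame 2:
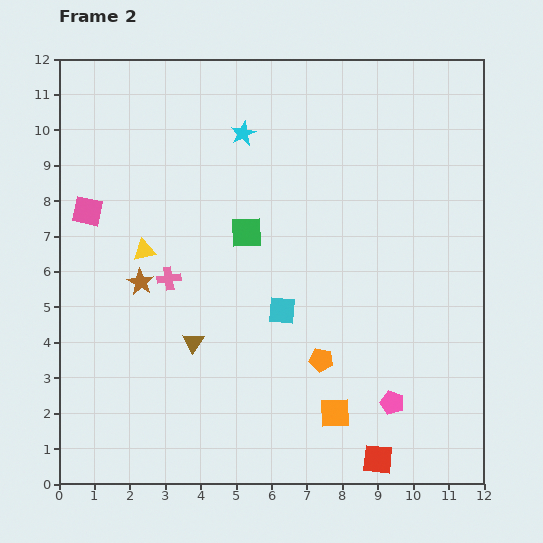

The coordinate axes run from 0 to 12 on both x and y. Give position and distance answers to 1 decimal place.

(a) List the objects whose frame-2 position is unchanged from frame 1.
the orange square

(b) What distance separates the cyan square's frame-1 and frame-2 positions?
3.0

The cyan square moved from (7.0, 7.8) to (6.3, 4.9), a distance of √(0.7² + 2.9²) ≈ 3.0.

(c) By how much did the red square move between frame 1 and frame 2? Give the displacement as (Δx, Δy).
(0.2, -4.5)

The red square was at (8.8, 5.2) in frame 1 and (9.0, 0.7) in frame 2.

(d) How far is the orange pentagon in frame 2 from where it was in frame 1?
3.0

The orange pentagon moved from (7.7, 6.5) to (7.4, 3.5), a distance of √(0.3² + 3.0²) ≈ 3.0.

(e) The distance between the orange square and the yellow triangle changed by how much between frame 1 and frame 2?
-3.0

Distance in frame 1: 10.1. Distance in frame 2: 7.1.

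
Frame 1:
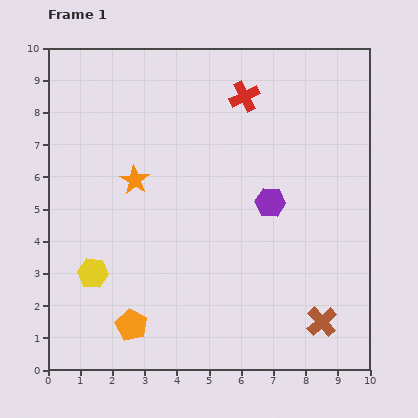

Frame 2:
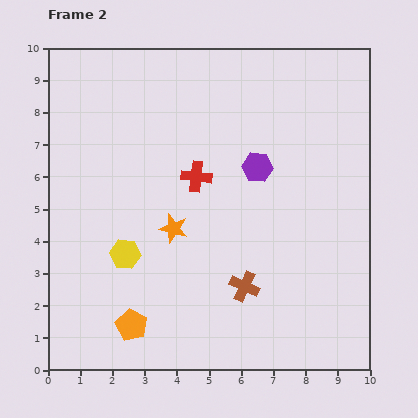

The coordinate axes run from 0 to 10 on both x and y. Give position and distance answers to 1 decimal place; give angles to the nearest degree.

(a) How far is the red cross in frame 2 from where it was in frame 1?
2.9

The red cross moved from (6.1, 8.5) to (4.6, 6.0), a distance of √(1.5² + 2.5²) ≈ 2.9.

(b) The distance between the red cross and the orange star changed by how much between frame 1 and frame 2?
-2.6

Distance in frame 1: 4.3. Distance in frame 2: 1.7.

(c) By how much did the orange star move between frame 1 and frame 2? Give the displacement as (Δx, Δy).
(1.2, -1.5)

The orange star was at (2.7, 5.9) in frame 1 and (3.9, 4.4) in frame 2.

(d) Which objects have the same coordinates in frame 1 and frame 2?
the orange pentagon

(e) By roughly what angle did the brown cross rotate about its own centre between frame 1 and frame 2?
25° counter-clockwise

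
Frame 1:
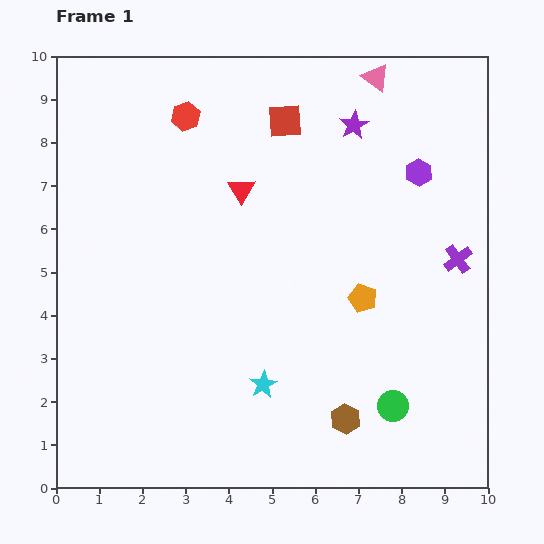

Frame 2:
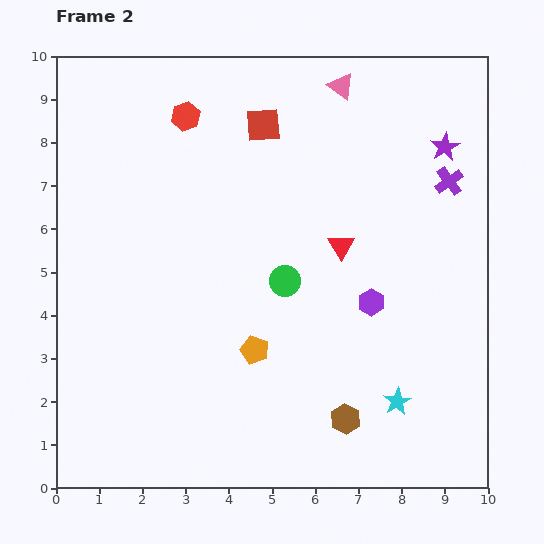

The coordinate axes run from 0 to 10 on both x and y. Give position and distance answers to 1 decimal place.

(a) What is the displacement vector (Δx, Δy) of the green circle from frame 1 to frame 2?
(-2.5, 2.9)

The green circle was at (7.8, 1.9) in frame 1 and (5.3, 4.8) in frame 2.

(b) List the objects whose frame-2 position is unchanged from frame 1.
the red hexagon, the brown hexagon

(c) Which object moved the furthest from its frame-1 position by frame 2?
the green circle

(moved 3.8; next 3.2)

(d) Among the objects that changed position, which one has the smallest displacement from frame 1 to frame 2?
the red square

(moved 0.5)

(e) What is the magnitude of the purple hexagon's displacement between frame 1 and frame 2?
3.2

The purple hexagon moved from (8.4, 7.3) to (7.3, 4.3), a distance of √(1.1² + 3.0²) ≈ 3.2.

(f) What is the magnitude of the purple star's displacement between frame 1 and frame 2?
2.2

The purple star moved from (6.9, 8.4) to (9.0, 7.9), a distance of √(2.1² + 0.5²) ≈ 2.2.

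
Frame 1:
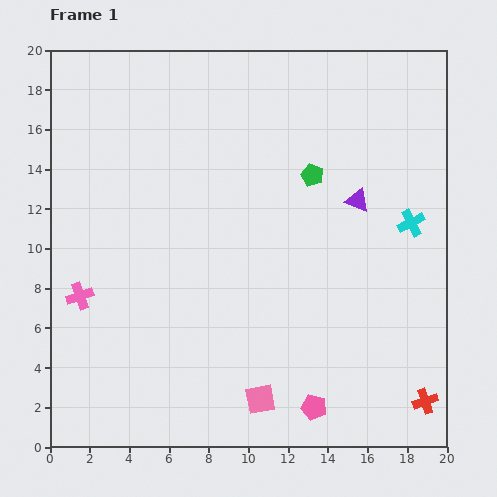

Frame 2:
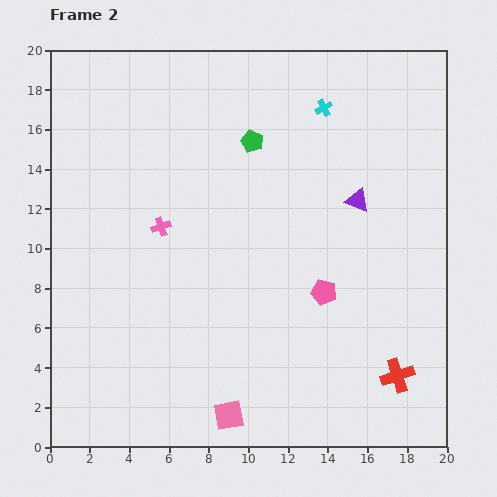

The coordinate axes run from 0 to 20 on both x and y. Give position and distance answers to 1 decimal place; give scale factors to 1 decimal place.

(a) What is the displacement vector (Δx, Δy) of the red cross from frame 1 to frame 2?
(-1.4, 1.3)

The red cross was at (18.9, 2.3) in frame 1 and (17.5, 3.6) in frame 2.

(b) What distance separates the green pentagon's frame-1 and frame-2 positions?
3.4

The green pentagon moved from (13.2, 13.7) to (10.2, 15.4), a distance of √(3.0² + 1.7²) ≈ 3.4.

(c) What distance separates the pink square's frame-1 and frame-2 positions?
1.8

The pink square moved from (10.6, 2.4) to (9.0, 1.6), a distance of √(1.6² + 0.8²) ≈ 1.8.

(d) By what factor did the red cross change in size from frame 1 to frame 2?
1.3×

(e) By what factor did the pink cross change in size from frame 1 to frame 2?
0.7×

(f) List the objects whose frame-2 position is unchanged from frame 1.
the purple triangle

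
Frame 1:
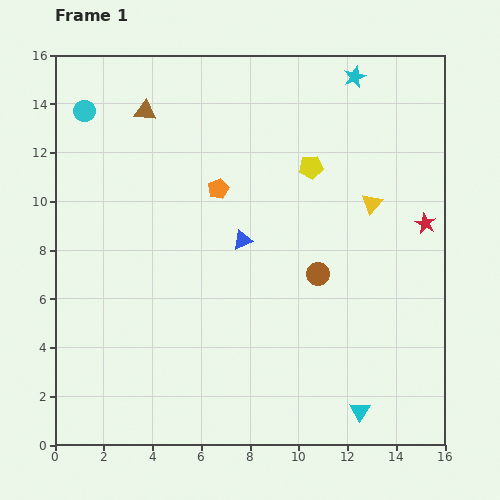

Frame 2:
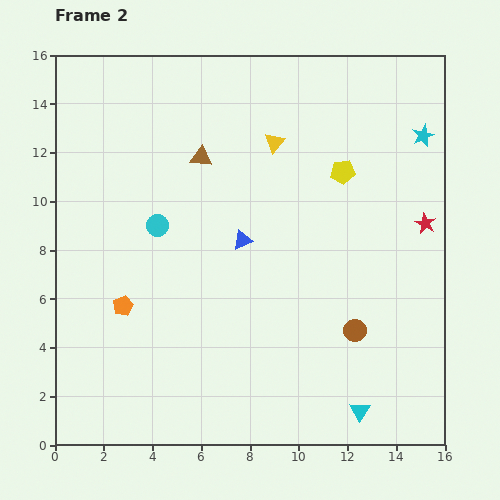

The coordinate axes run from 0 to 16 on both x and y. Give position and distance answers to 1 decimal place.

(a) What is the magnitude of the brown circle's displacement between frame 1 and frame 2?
2.7

The brown circle moved from (10.8, 7.0) to (12.3, 4.7), a distance of √(1.5² + 2.3²) ≈ 2.7.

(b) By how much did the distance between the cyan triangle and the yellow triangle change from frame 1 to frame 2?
+3.0

Distance in frame 1: 8.5. Distance in frame 2: 11.5.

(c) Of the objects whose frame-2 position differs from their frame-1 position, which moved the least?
the yellow pentagon

(moved 1.3)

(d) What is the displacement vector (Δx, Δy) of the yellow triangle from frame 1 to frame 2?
(-4.0, 2.5)

The yellow triangle was at (13.0, 9.9) in frame 1 and (9.0, 12.4) in frame 2.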